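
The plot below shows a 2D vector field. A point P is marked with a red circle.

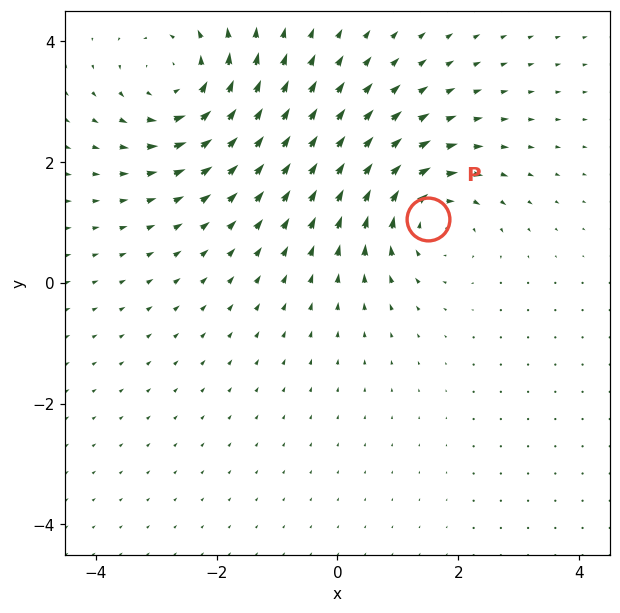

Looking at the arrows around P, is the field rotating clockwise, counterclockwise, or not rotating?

Near P at (1.5, 1.1) the arrows circulate clockwise. The curl (z-component) there is about -3; negative curl means clockwise rotation.

clockwise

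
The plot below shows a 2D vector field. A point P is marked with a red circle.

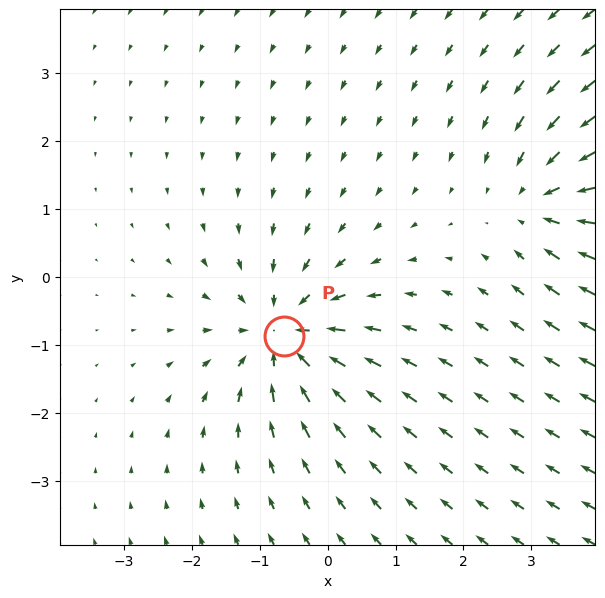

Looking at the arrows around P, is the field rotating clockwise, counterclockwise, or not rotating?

not rotating

Near P at (-0.6, -0.9) the arrows show no circulation. The curl there is ≈0.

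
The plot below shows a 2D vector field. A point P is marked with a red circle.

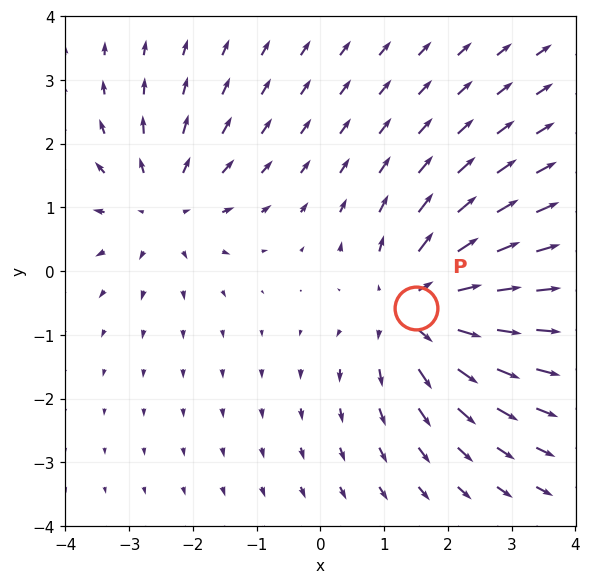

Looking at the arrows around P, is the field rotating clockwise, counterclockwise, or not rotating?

not rotating

Near P at (1.5, -0.6) the arrows show no circulation. The curl there is ≈0.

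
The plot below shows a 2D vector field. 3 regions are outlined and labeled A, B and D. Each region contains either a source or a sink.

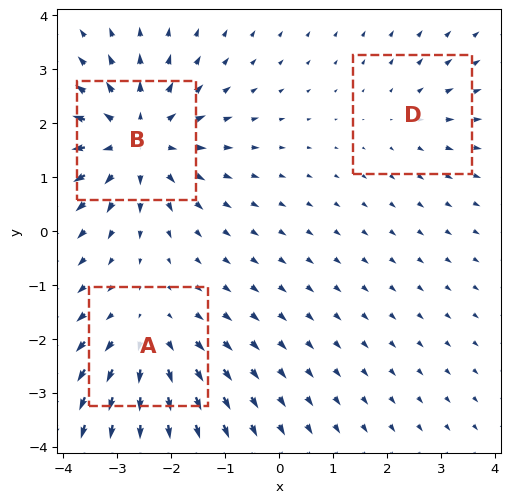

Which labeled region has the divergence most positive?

Divergence at each region's feature centre — A: about +3, B: about +5, D: about +2. Region B is most positive.

B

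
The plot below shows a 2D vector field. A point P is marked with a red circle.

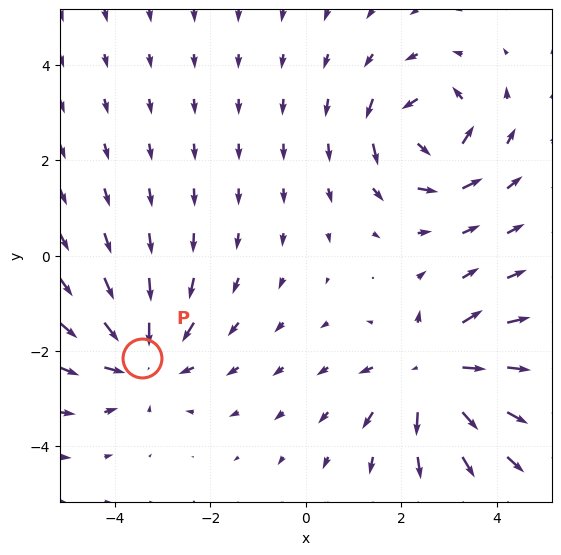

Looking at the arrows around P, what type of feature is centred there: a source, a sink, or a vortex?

At P (-3.4, -2.1) the arrows converge inward. Divergence about -4, curl ≈0 — negative divergence with near-zero curl is a sink.

sink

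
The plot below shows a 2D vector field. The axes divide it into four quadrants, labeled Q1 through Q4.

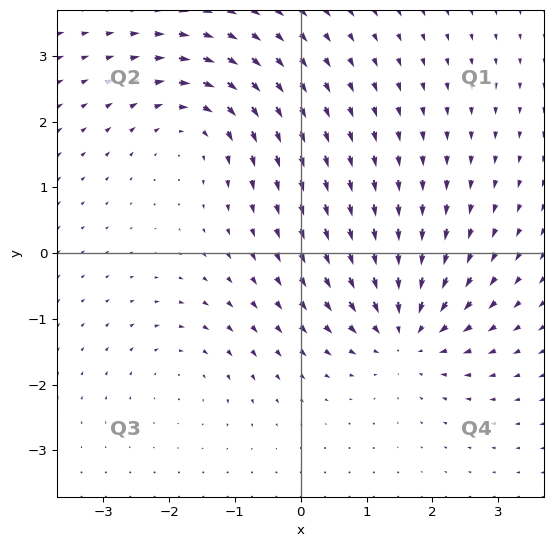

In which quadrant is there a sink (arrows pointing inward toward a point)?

The sink sits at approximately (1.6, -1.2), which lies in quadrant Q4. The divergence there is about -5, negative as expected for a sink.

Q4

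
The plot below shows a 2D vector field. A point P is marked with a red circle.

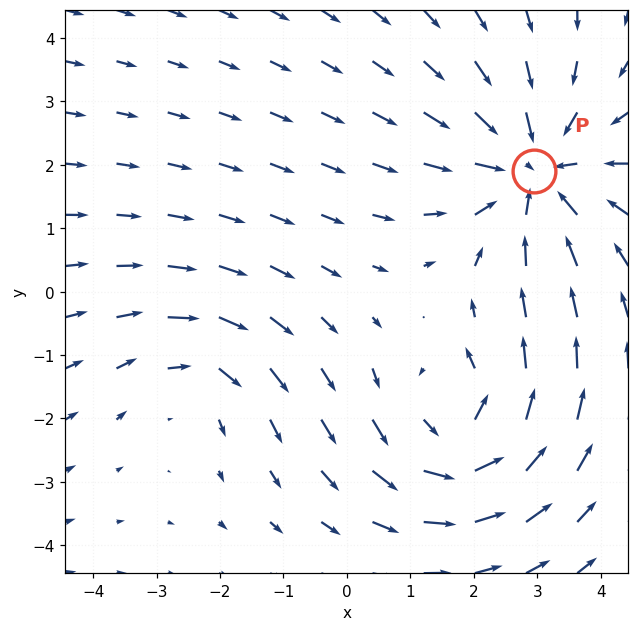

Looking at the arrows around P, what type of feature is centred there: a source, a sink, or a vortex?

sink

At P (3.0, 1.9) the arrows converge inward. Divergence about -4, curl ≈0 — negative divergence with near-zero curl is a sink.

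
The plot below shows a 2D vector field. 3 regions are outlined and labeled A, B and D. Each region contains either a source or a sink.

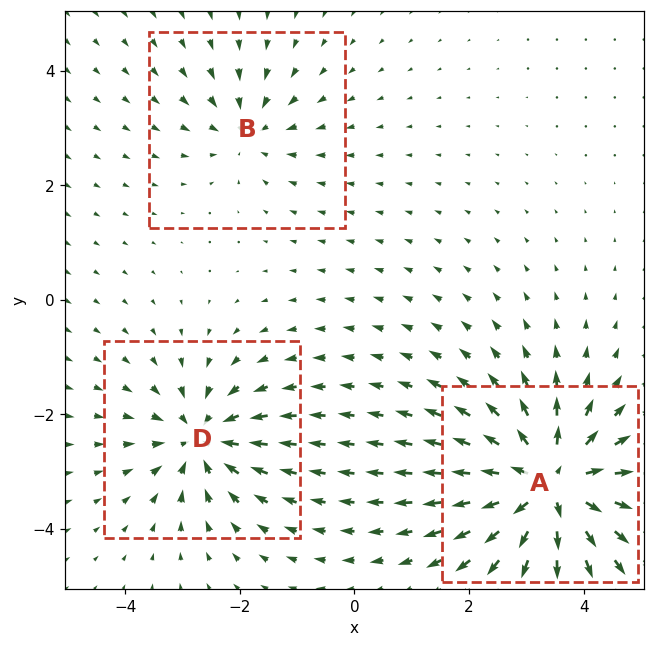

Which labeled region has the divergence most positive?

A

Divergence at each region's feature centre — A: about +6, B: about -3, D: about -4. Region A is most positive.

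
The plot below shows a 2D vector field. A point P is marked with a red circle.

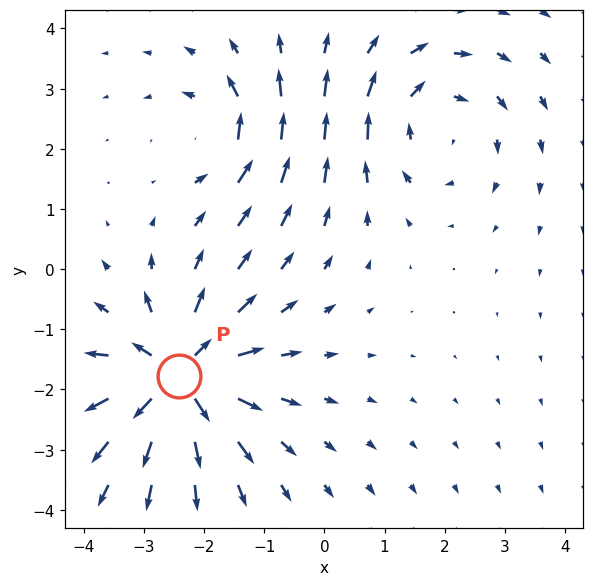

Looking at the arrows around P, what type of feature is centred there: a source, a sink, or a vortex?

source

At P (-2.4, -1.8) the arrows spread outward. Divergence about +7, curl ≈0 — positive divergence with near-zero curl is a source.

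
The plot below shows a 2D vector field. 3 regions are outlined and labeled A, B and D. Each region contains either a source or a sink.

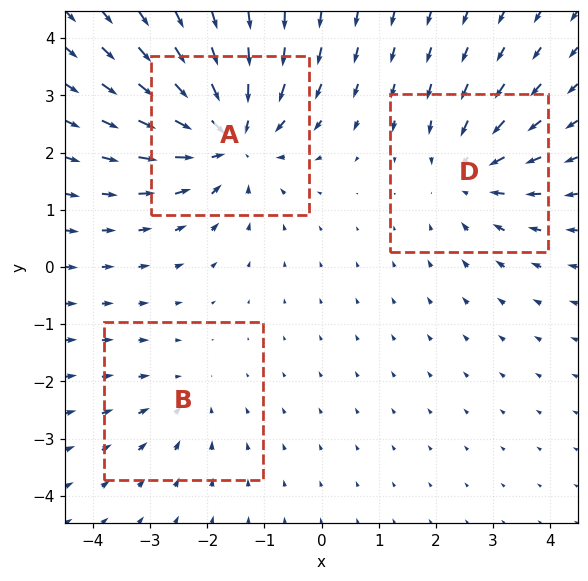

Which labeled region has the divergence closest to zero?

Divergence at each region's feature centre — A: about -5, B: about -2, D: about -3. Region B is closest to zero.

B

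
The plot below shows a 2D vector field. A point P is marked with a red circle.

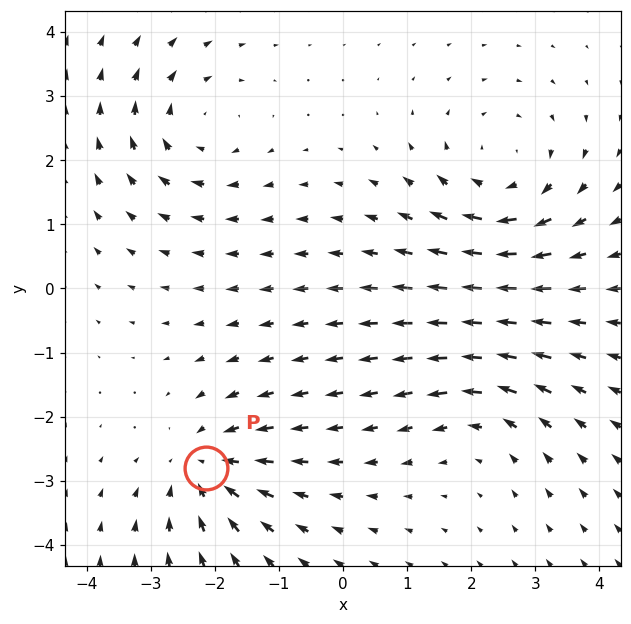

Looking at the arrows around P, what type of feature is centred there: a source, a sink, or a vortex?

At P (-2.1, -2.8) the arrows converge inward. Divergence about -3, curl ≈0 — negative divergence with near-zero curl is a sink.

sink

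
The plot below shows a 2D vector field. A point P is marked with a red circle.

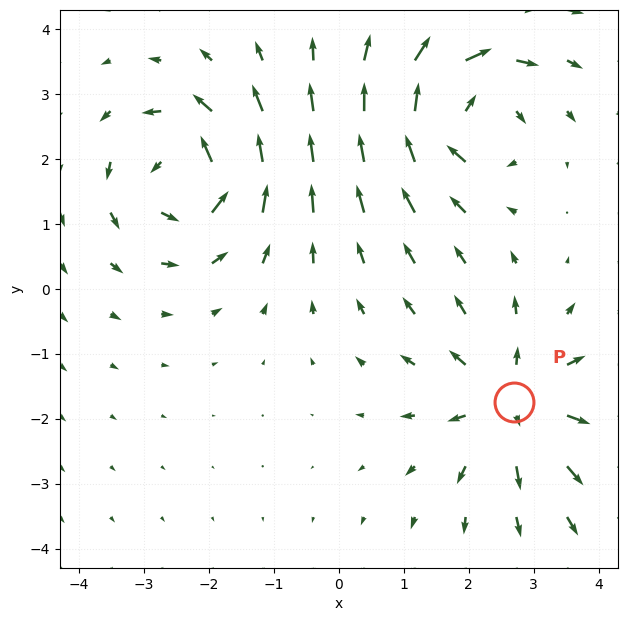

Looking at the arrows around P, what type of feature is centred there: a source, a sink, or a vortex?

source

At P (2.7, -1.7) the arrows spread outward. Divergence about +5, curl ≈0 — positive divergence with near-zero curl is a source.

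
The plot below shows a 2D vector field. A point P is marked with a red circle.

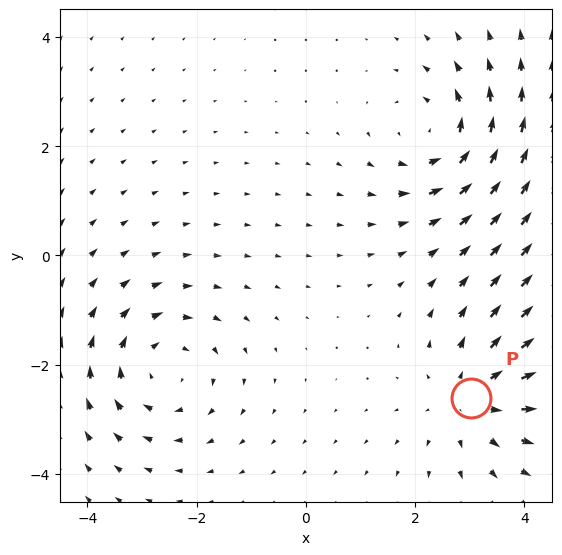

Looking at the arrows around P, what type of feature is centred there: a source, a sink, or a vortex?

At P (3.0, -2.6) the arrows spread outward. Divergence about +4, curl ≈0 — positive divergence with near-zero curl is a source.

source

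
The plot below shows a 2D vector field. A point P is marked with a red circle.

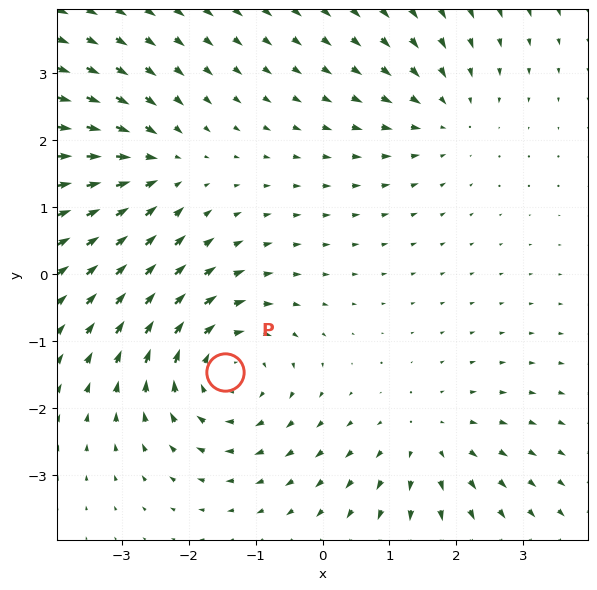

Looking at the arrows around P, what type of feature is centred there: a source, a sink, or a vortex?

vortex

At P (-1.5, -1.5) the arrows circulate clockwise. Divergence ≈0, curl about -4 — near-zero divergence with nonzero curl is a vortex.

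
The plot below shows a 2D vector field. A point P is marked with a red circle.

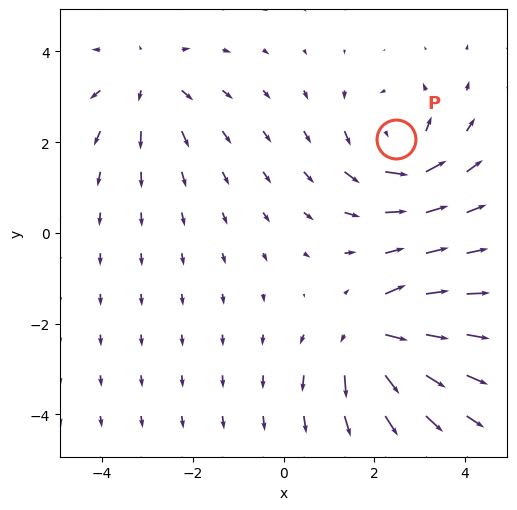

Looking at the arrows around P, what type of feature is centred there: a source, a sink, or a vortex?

vortex

At P (2.5, 2.1) the arrows circulate counterclockwise. Divergence ≈0, curl about +6 — near-zero divergence with nonzero curl is a vortex.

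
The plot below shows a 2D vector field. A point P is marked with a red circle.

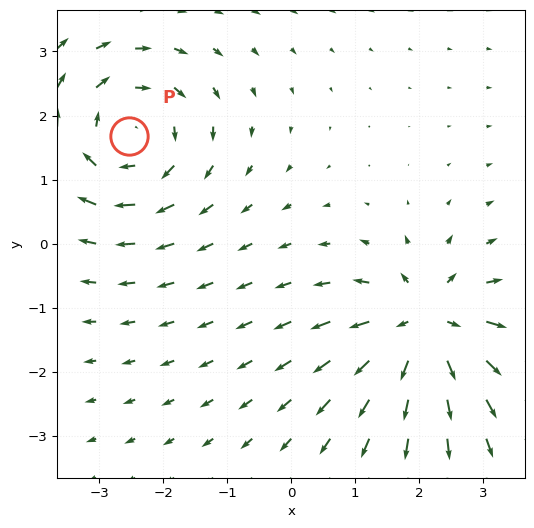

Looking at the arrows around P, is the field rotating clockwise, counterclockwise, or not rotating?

clockwise

Near P at (-2.5, 1.7) the arrows circulate clockwise. The curl (z-component) there is about -4; negative curl means clockwise rotation.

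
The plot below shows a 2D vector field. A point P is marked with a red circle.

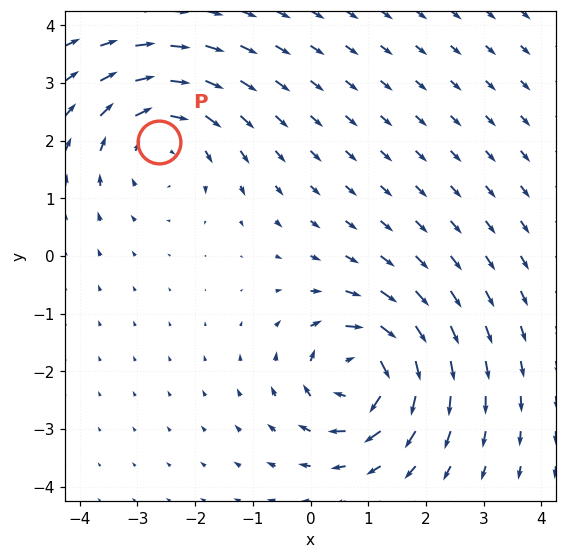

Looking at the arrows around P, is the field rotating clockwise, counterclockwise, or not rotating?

Near P at (-2.6, 2.0) the arrows circulate clockwise. The curl (z-component) there is about -3; negative curl means clockwise rotation.

clockwise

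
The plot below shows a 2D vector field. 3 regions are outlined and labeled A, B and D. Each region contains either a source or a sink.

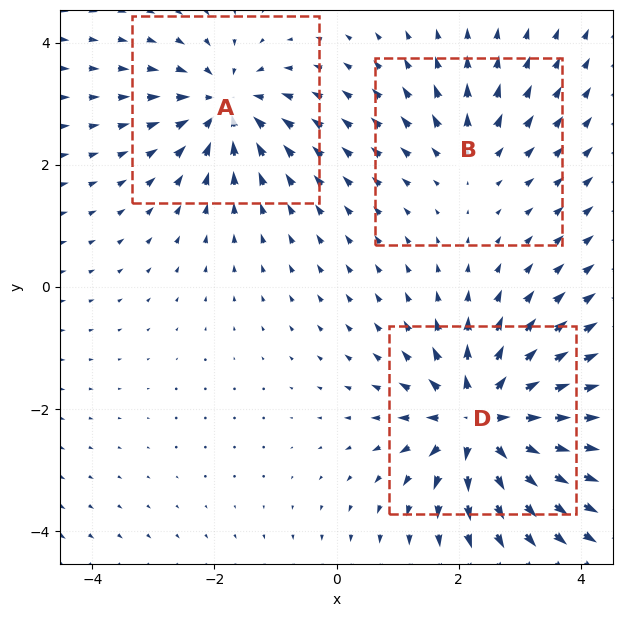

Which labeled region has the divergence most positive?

Divergence at each region's feature centre — A: about -4, B: about +2, D: about +6. Region D is most positive.

D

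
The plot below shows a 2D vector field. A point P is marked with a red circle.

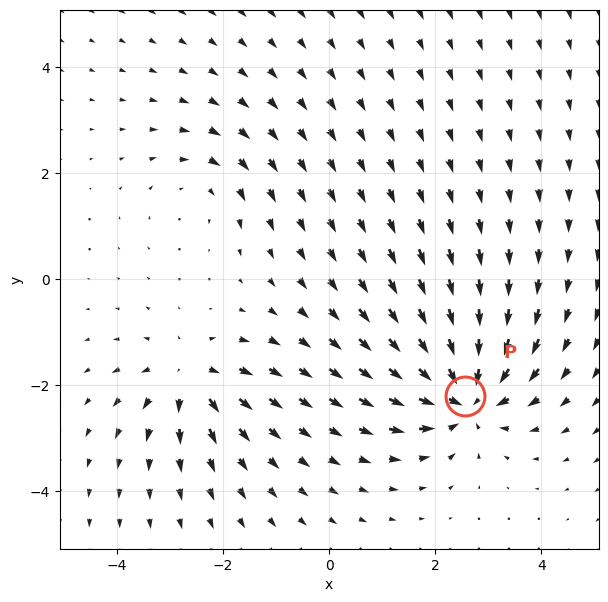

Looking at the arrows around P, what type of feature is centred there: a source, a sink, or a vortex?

sink

At P (2.6, -2.2) the arrows converge inward. Divergence about -6, curl ≈0 — negative divergence with near-zero curl is a sink.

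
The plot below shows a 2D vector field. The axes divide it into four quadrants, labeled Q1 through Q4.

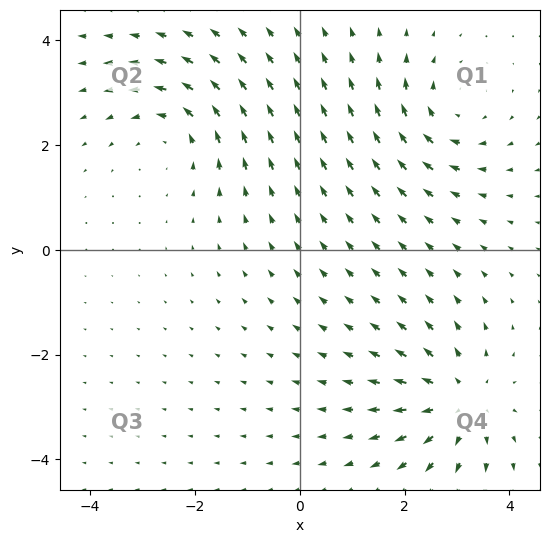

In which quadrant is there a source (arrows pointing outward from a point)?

The source sits at approximately (3.0, -2.9), which lies in quadrant Q4. The divergence there is about +4, positive as expected for a source.

Q4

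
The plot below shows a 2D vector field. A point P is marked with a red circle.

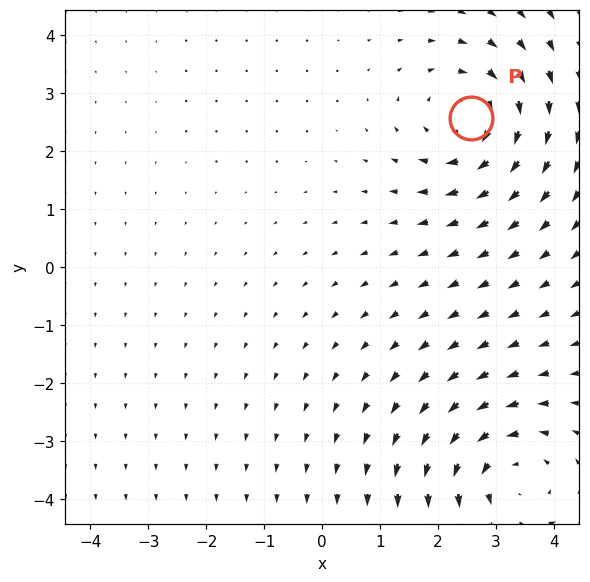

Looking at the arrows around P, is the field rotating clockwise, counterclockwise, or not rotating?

Near P at (2.6, 2.6) the arrows circulate clockwise. The curl (z-component) there is about -3; negative curl means clockwise rotation.

clockwise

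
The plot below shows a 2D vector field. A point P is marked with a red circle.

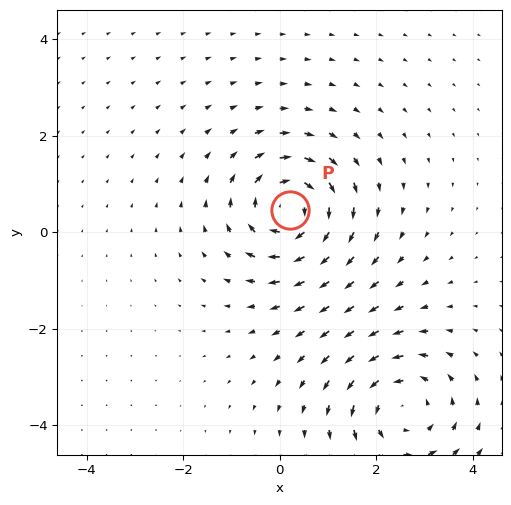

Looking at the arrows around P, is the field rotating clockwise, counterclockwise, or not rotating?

Near P at (0.2, 0.5) the arrows circulate clockwise. The curl (z-component) there is about -5; negative curl means clockwise rotation.

clockwise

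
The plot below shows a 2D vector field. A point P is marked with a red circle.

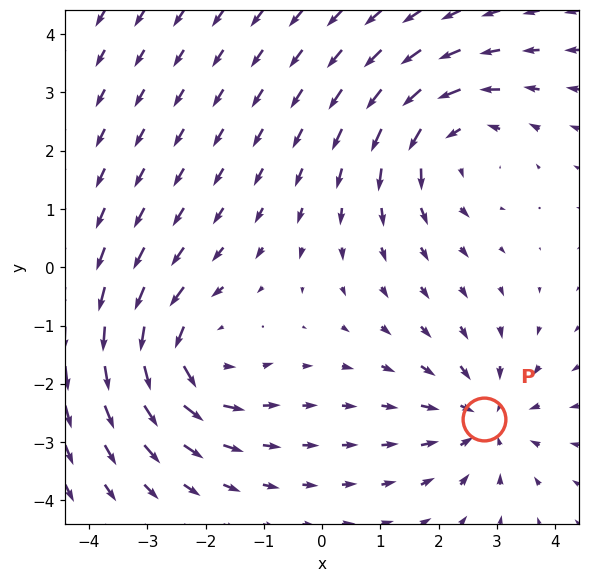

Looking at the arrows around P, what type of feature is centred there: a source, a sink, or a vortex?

sink

At P (2.8, -2.6) the arrows converge inward. Divergence about -4, curl ≈0 — negative divergence with near-zero curl is a sink.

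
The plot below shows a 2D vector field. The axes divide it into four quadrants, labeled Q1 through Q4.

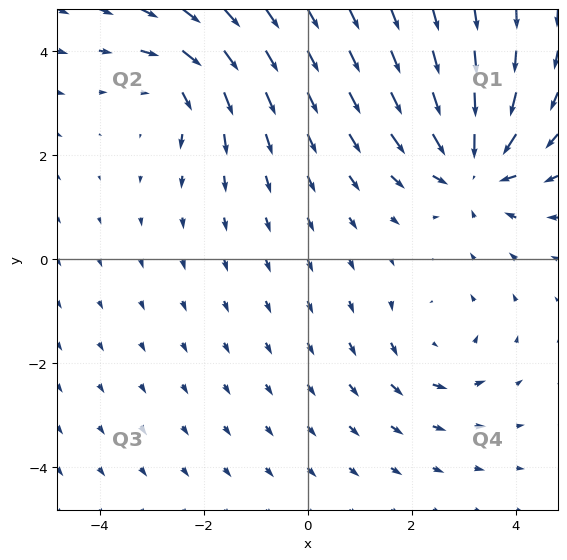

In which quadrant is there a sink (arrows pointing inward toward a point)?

The sink sits at approximately (3.2, 1.8), which lies in quadrant Q1. The divergence there is about -5, negative as expected for a sink.

Q1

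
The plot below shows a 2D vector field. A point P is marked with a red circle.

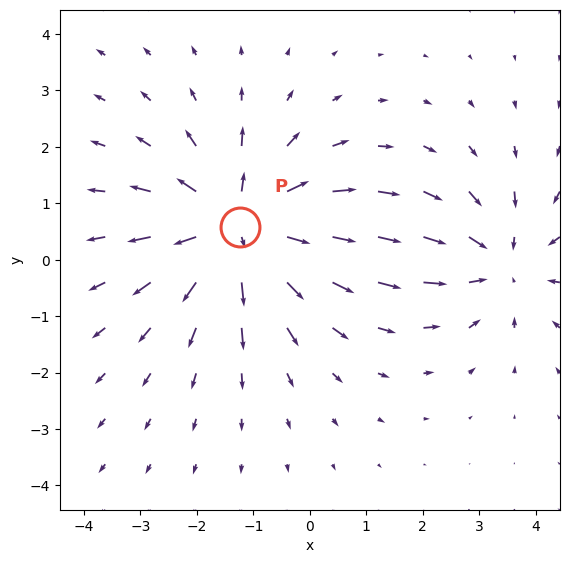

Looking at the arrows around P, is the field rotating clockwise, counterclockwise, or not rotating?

Near P at (-1.2, 0.6) the arrows show no circulation. The curl there is ≈0.

not rotating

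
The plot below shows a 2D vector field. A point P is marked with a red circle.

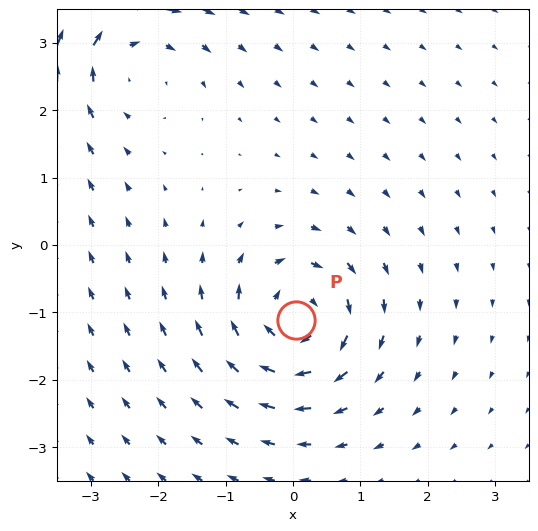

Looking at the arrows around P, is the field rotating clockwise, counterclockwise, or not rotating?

clockwise

Near P at (0.0, -1.1) the arrows circulate clockwise. The curl (z-component) there is about -5; negative curl means clockwise rotation.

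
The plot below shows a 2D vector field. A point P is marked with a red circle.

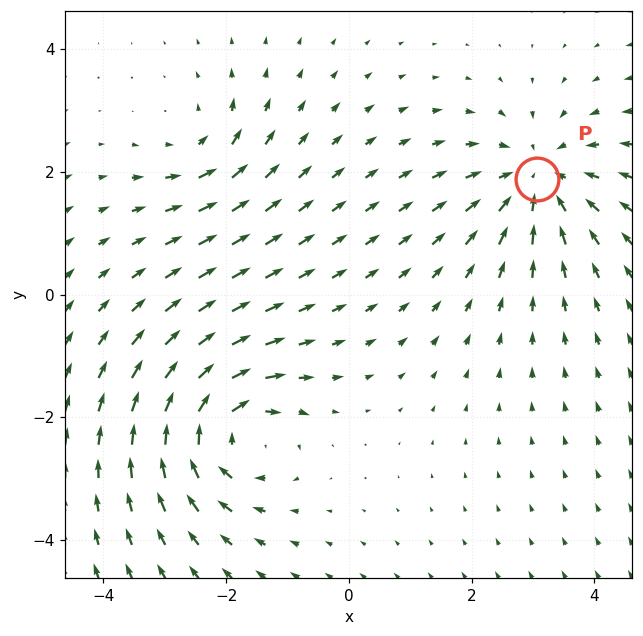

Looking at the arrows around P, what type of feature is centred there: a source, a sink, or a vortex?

sink

At P (3.1, 1.9) the arrows converge inward. Divergence about -5, curl ≈0 — negative divergence with near-zero curl is a sink.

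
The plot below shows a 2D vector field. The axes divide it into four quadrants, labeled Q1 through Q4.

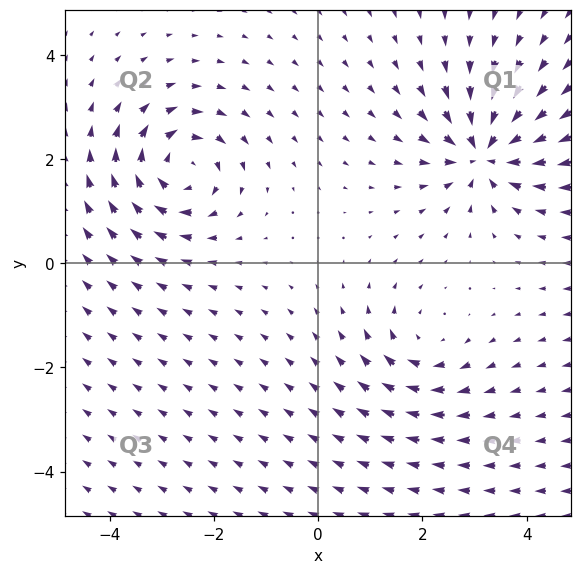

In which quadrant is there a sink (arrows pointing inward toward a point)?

Q1

The sink sits at approximately (3.2, 2.1), which lies in quadrant Q1. The divergence there is about -7, negative as expected for a sink.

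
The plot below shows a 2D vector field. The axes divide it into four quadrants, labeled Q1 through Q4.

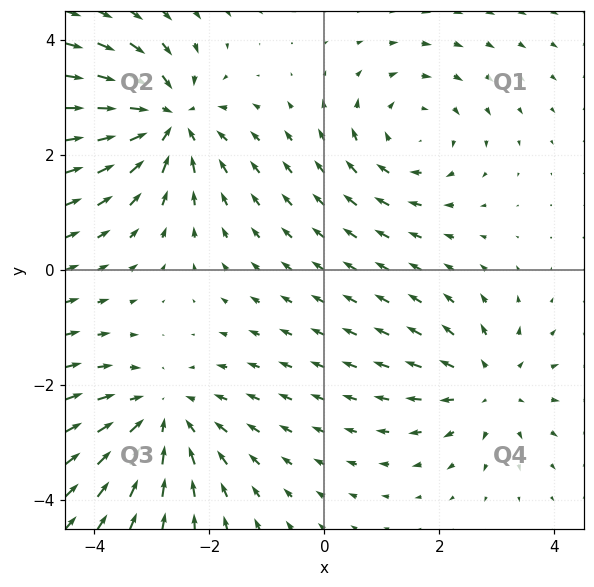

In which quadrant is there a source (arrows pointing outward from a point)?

Q4

The source sits at approximately (2.9, -2.0), which lies in quadrant Q4. The divergence there is about +3, positive as expected for a source.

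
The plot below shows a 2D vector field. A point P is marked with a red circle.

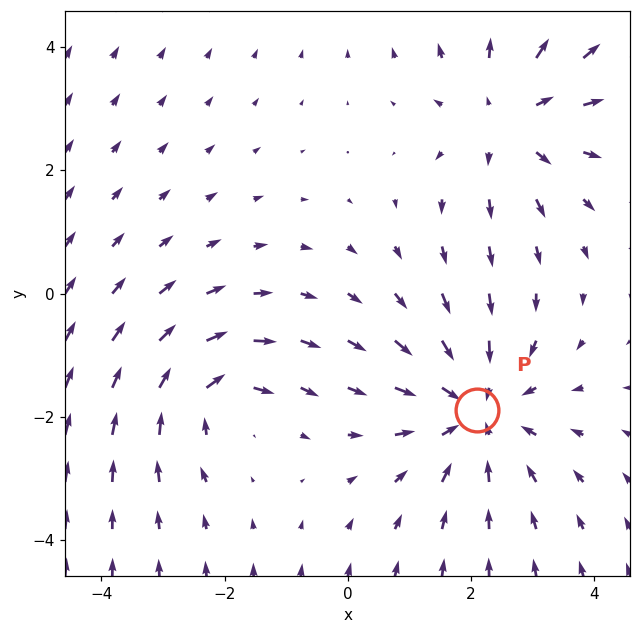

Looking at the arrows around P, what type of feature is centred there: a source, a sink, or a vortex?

At P (2.1, -1.9) the arrows converge inward. Divergence about -3, curl ≈0 — negative divergence with near-zero curl is a sink.

sink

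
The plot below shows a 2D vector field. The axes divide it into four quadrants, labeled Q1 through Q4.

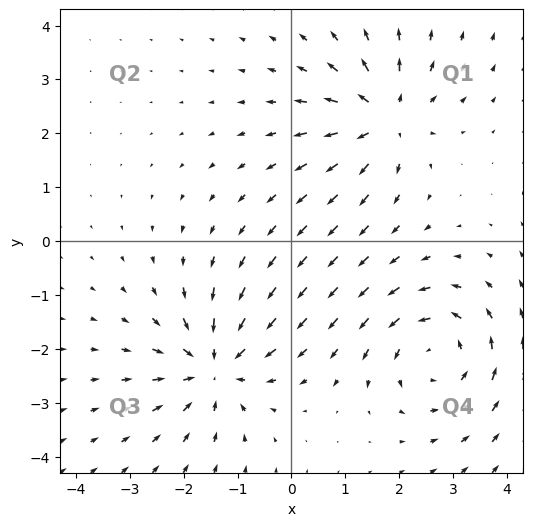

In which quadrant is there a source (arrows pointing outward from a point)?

Q1

The source sits at approximately (1.7, 2.3), which lies in quadrant Q1. The divergence there is about +6, positive as expected for a source.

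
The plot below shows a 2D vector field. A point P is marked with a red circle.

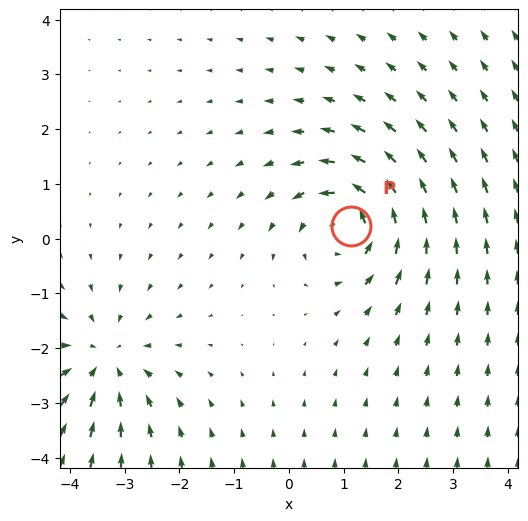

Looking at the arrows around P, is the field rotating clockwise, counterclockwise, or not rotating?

counterclockwise

Near P at (1.1, 0.2) the arrows circulate counterclockwise. The curl (z-component) there is about +5; positive curl means counterclockwise rotation.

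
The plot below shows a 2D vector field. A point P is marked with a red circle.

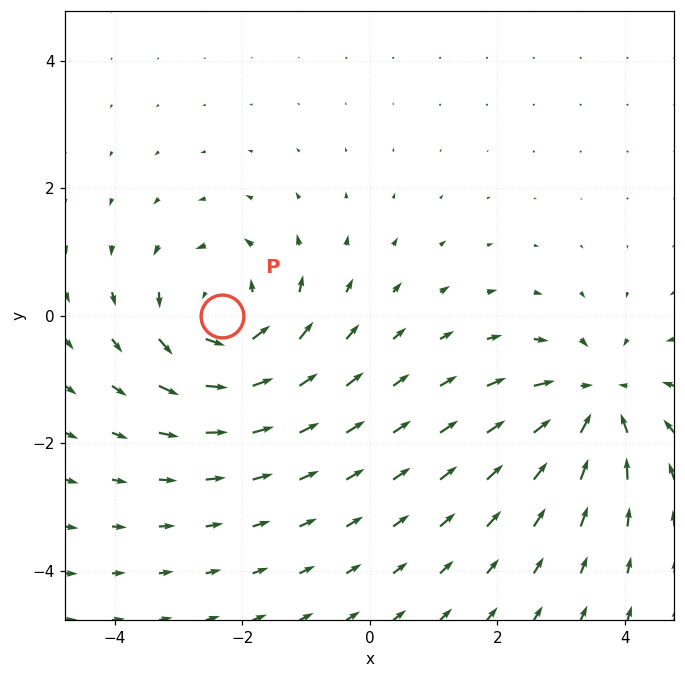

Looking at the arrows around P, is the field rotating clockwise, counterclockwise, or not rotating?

counterclockwise

Near P at (-2.3, -0.0) the arrows circulate counterclockwise. The curl (z-component) there is about +5; positive curl means counterclockwise rotation.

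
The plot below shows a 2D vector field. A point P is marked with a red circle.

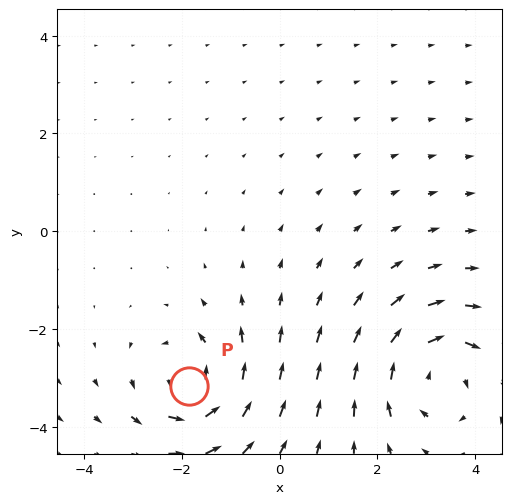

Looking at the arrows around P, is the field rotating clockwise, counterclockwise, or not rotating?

Near P at (-1.9, -3.2) the arrows circulate counterclockwise. The curl (z-component) there is about +4; positive curl means counterclockwise rotation.

counterclockwise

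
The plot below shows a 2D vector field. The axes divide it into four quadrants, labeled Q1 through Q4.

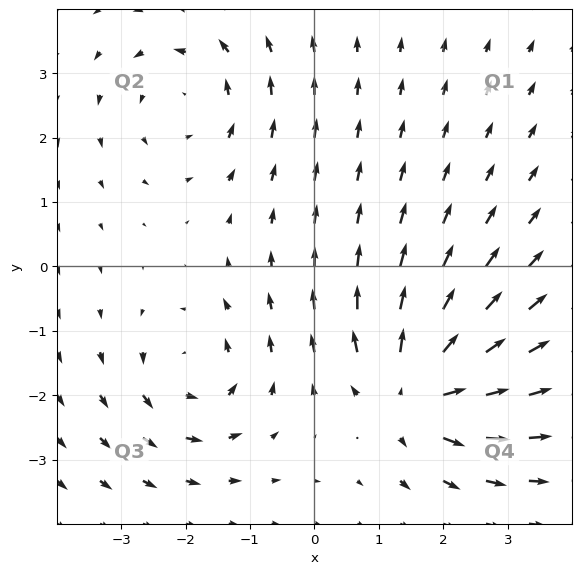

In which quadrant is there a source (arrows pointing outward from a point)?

The source sits at approximately (1.6, -2.0), which lies in quadrant Q4. The divergence there is about +6, positive as expected for a source.

Q4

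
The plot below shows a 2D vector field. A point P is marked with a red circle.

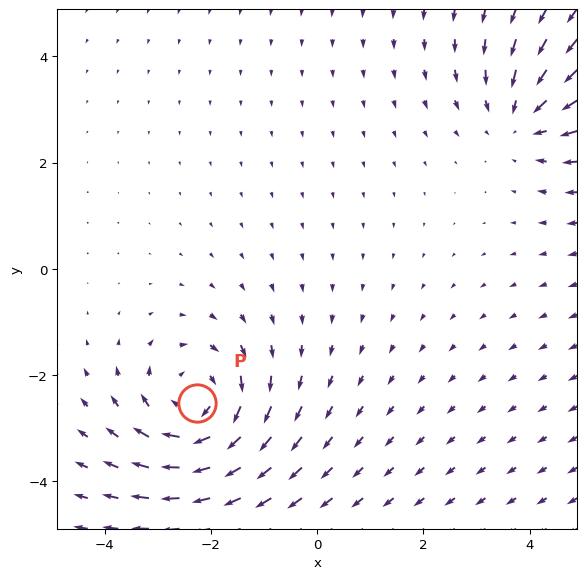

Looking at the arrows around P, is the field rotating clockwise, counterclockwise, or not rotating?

clockwise

Near P at (-2.3, -2.5) the arrows circulate clockwise. The curl (z-component) there is about -4; negative curl means clockwise rotation.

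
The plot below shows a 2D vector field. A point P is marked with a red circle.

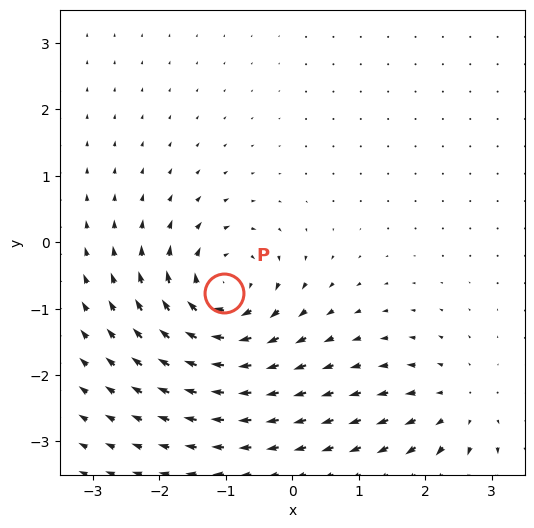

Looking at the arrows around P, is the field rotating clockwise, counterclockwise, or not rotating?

Near P at (-1.0, -0.8) the arrows circulate clockwise. The curl (z-component) there is about -7; negative curl means clockwise rotation.

clockwise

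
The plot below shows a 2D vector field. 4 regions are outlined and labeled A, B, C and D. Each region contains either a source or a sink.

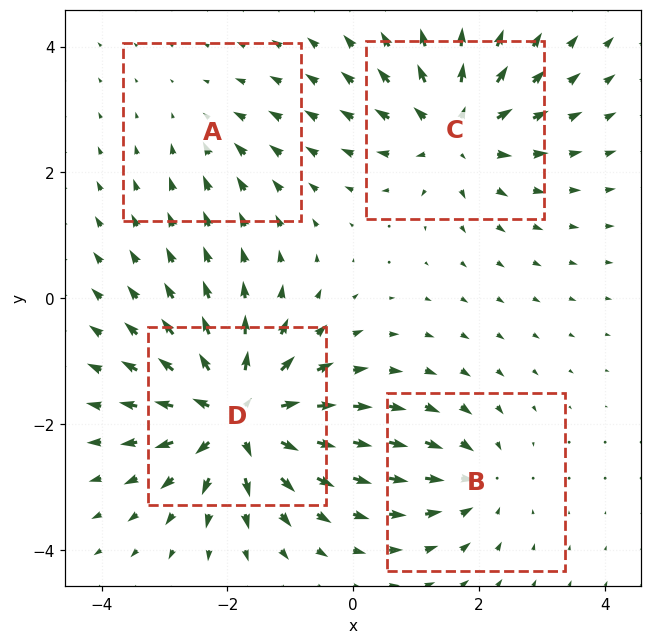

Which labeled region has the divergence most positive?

D

Divergence at each region's feature centre — A: about -2, B: about -4, C: about +6, D: about +8. Region D is most positive.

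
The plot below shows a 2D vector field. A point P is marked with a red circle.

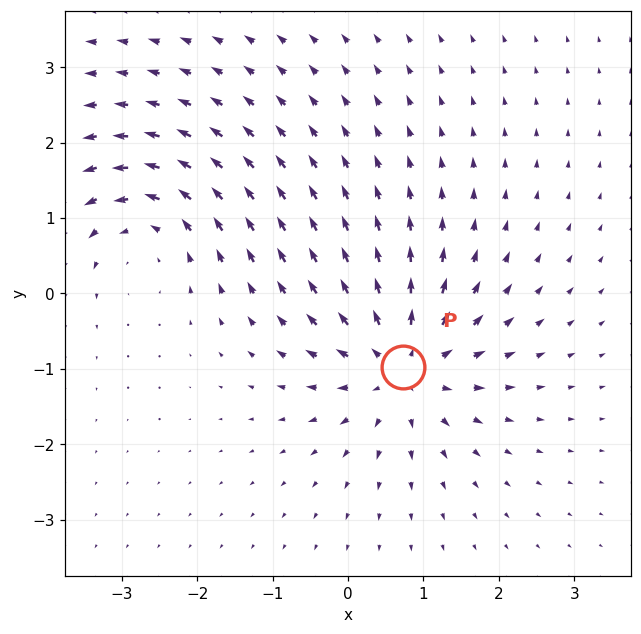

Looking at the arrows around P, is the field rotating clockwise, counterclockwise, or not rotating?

not rotating

Near P at (0.7, -1.0) the arrows show no circulation. The curl there is ≈0.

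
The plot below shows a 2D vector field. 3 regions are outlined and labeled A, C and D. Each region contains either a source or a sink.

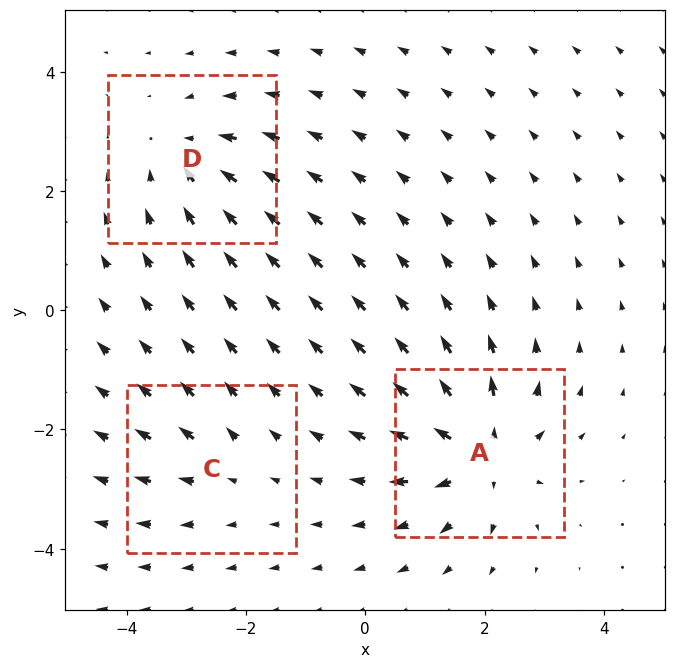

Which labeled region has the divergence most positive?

Divergence at each region's feature centre — A: about +6, C: about +2, D: about -4. Region A is most positive.

A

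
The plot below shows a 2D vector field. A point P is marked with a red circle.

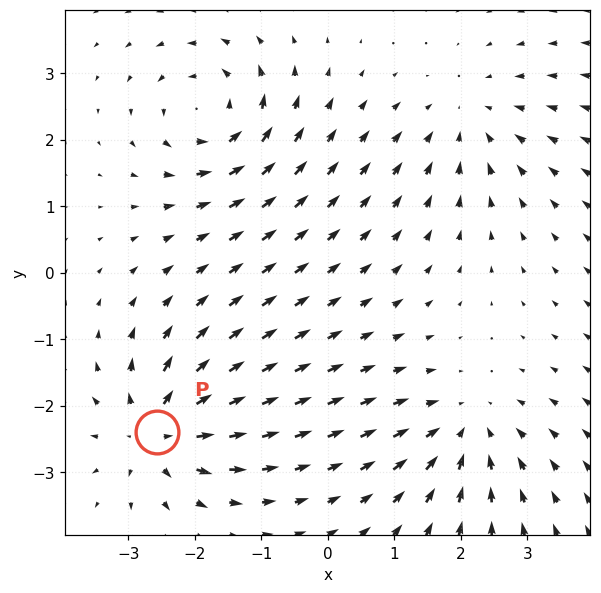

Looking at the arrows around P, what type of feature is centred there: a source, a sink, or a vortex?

source

At P (-2.6, -2.4) the arrows spread outward. Divergence about +7, curl ≈0 — positive divergence with near-zero curl is a source.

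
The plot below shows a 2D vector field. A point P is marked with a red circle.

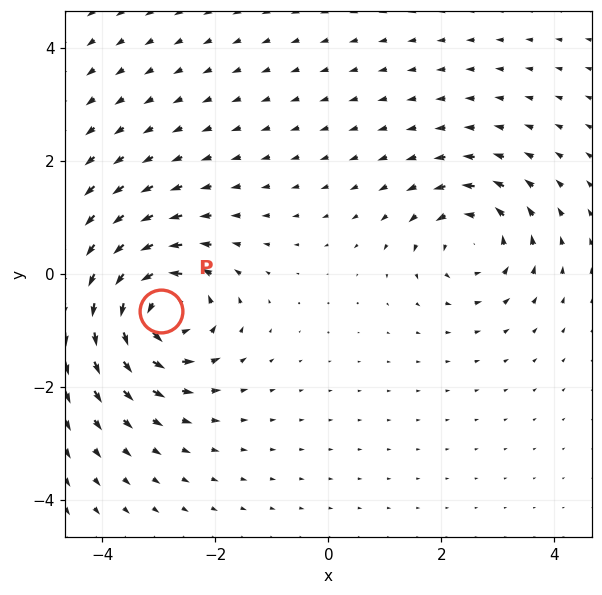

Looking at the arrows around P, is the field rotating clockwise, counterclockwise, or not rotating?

Near P at (-3.0, -0.7) the arrows circulate counterclockwise. The curl (z-component) there is about +5; positive curl means counterclockwise rotation.

counterclockwise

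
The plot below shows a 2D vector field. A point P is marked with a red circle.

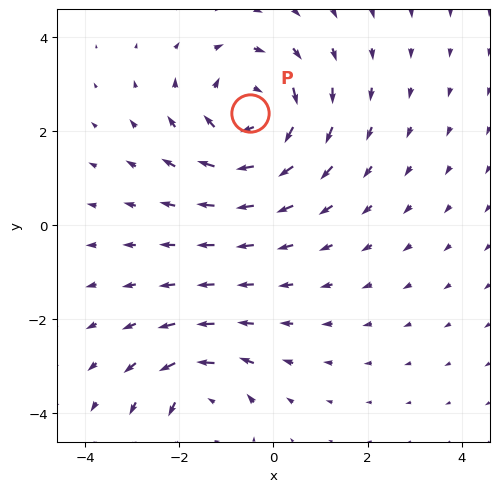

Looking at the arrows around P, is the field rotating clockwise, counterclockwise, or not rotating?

Near P at (-0.5, 2.4) the arrows circulate clockwise. The curl (z-component) there is about -4; negative curl means clockwise rotation.

clockwise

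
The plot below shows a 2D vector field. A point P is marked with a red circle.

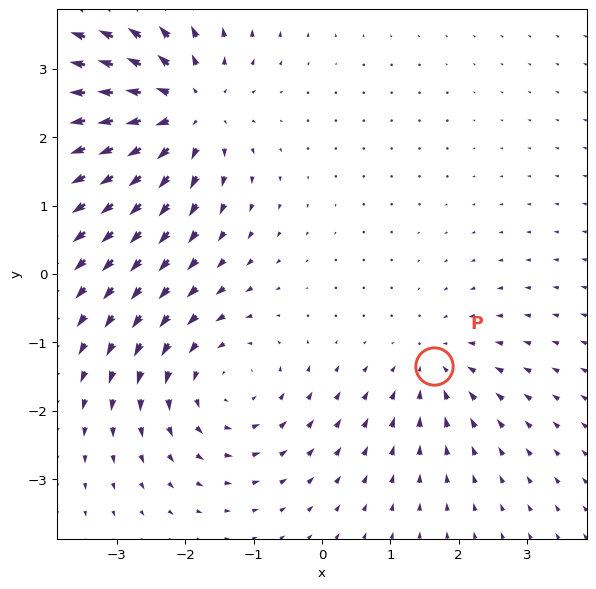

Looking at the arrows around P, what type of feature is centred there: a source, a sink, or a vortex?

At P (1.6, -1.3) the arrows converge inward. Divergence about -3, curl ≈0 — negative divergence with near-zero curl is a sink.

sink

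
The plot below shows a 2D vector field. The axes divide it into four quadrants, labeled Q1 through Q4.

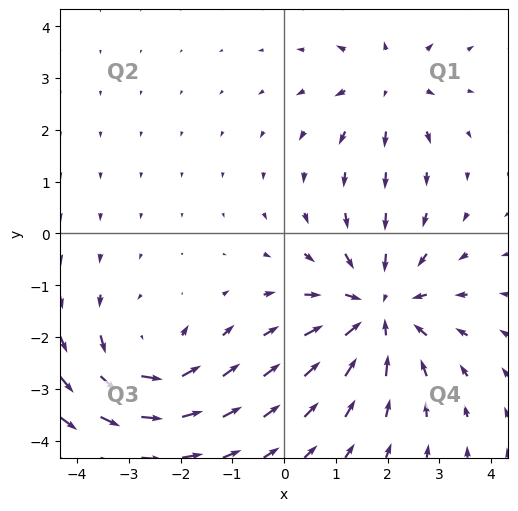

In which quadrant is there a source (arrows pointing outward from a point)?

Q1

The source sits at approximately (2.0, 2.9), which lies in quadrant Q1. The divergence there is about +2, positive as expected for a source.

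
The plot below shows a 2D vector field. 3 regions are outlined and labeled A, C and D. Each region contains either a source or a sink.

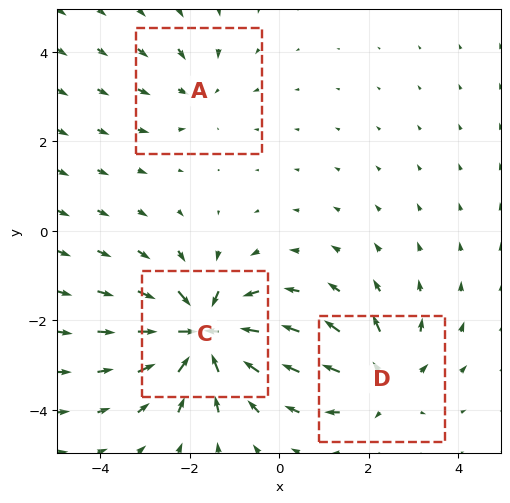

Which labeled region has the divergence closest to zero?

A

Divergence at each region's feature centre — A: about -2, C: about -6, D: about +4. Region A is closest to zero.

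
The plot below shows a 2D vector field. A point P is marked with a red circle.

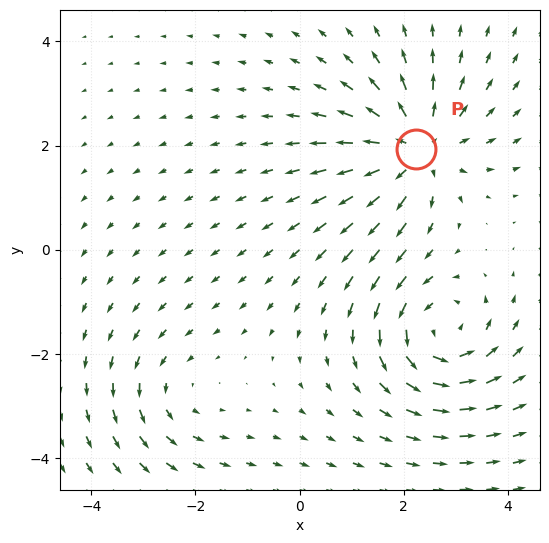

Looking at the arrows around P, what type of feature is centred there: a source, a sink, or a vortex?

At P (2.2, 1.9) the arrows spread outward. Divergence about +5, curl ≈0 — positive divergence with near-zero curl is a source.

source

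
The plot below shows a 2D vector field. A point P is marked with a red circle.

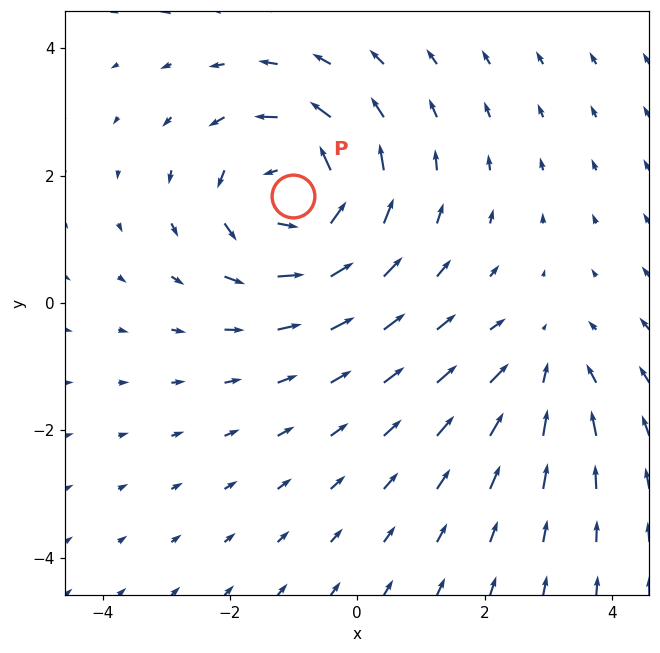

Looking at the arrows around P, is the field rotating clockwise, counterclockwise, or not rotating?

Near P at (-1.0, 1.7) the arrows circulate counterclockwise. The curl (z-component) there is about +5; positive curl means counterclockwise rotation.

counterclockwise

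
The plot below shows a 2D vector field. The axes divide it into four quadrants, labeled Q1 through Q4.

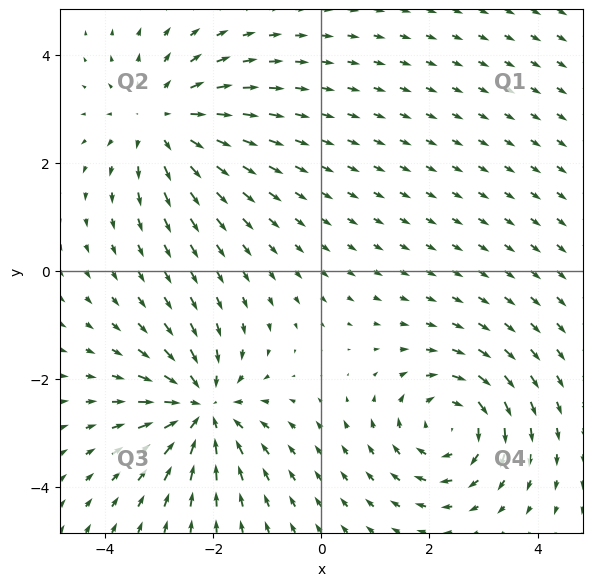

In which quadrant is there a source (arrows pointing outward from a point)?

Q2

The source sits at approximately (-2.9, 2.8), which lies in quadrant Q2. The divergence there is about +4, positive as expected for a source.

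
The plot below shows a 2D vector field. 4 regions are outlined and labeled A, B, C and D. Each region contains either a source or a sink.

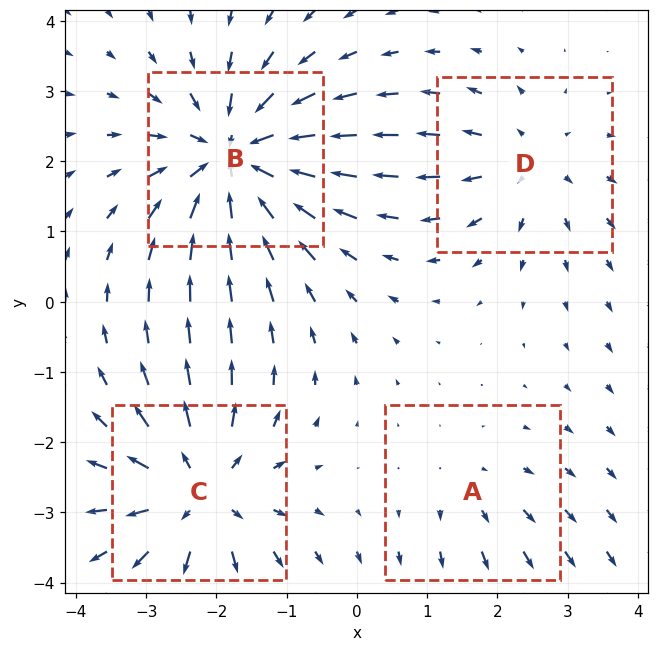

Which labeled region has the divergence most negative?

B

Divergence at each region's feature centre — A: about +2, B: about -7, C: about +6, D: about +3. Region B is most negative.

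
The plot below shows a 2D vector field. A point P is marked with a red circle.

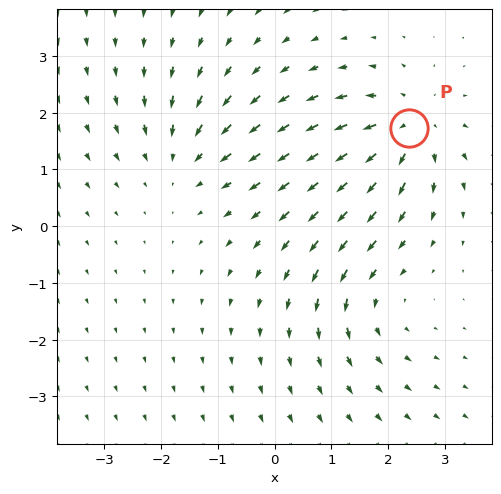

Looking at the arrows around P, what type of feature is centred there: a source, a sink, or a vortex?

At P (2.4, 1.7) the arrows spread outward. Divergence about +5, curl ≈0 — positive divergence with near-zero curl is a source.

source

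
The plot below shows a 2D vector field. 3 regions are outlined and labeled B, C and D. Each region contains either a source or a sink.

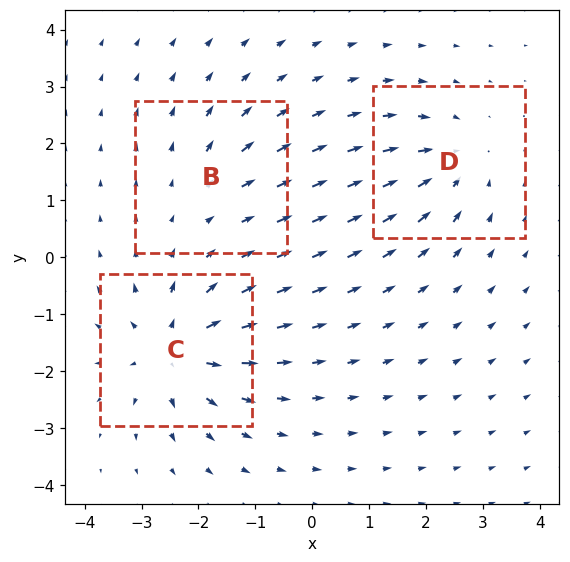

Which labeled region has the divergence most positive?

Divergence at each region's feature centre — B: about +2, C: about +6, D: about -4. Region C is most positive.

C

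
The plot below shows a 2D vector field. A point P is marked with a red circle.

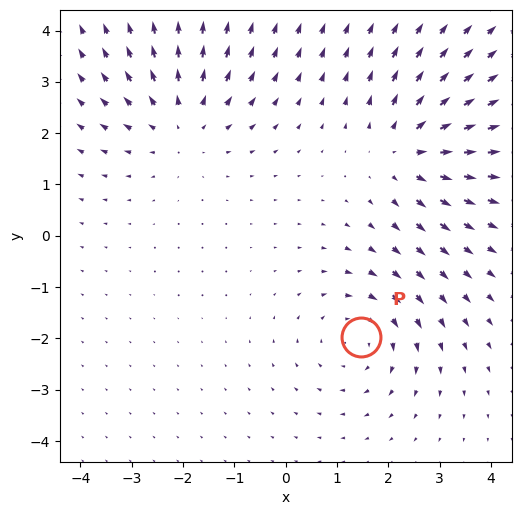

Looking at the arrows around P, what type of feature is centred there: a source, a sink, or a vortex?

vortex

At P (1.5, -2.0) the arrows circulate clockwise. Divergence ≈0, curl about -4 — near-zero divergence with nonzero curl is a vortex.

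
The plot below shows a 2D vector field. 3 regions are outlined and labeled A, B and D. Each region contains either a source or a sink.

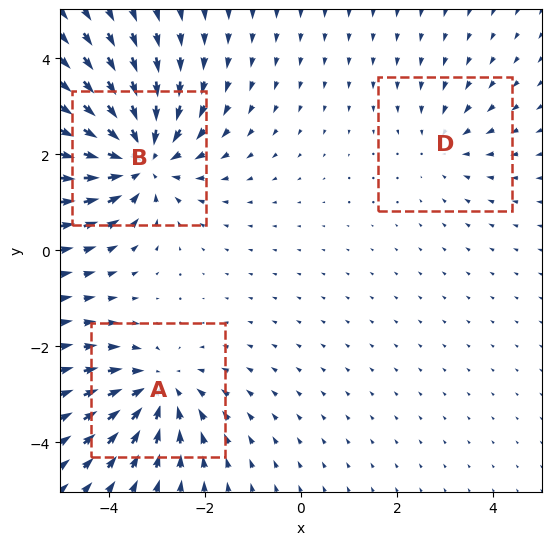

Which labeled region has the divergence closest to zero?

D

Divergence at each region's feature centre — A: about -3, B: about -4, D: about -2. Region D is closest to zero.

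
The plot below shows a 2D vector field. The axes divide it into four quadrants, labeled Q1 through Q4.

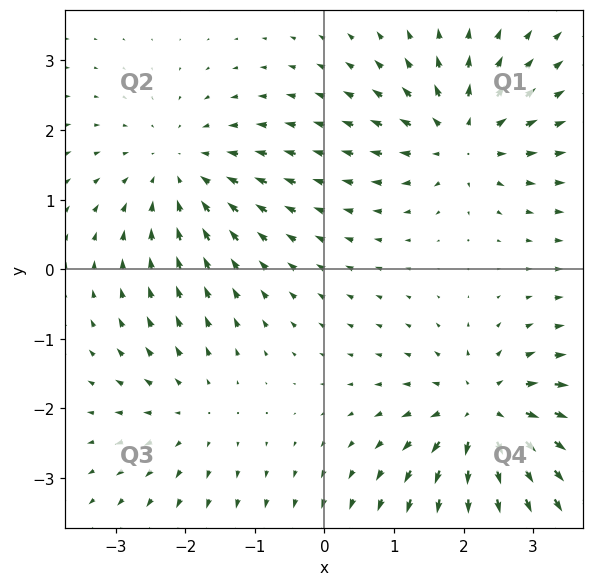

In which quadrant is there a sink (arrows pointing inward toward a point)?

Q2

The sink sits at approximately (-2.1, 1.4), which lies in quadrant Q2. The divergence there is about -4, negative as expected for a sink.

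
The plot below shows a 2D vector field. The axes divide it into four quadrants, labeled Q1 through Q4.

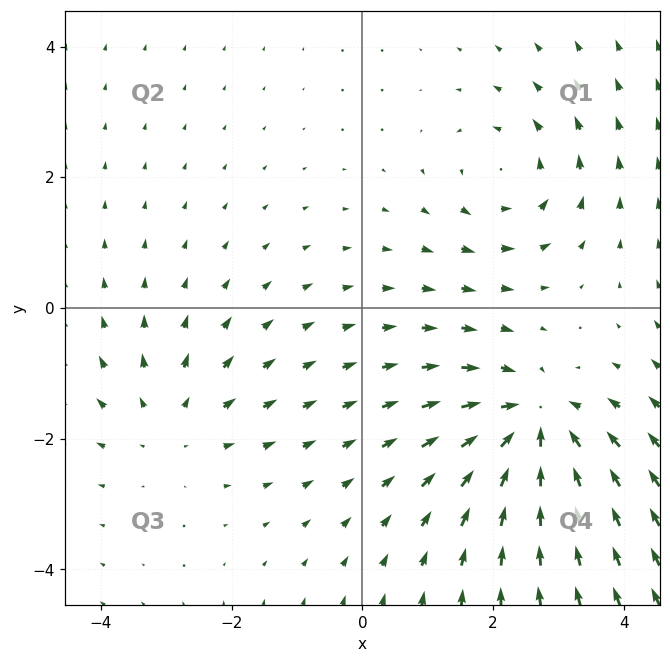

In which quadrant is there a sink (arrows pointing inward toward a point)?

Q4

The sink sits at approximately (2.6, -1.8), which lies in quadrant Q4. The divergence there is about -4, negative as expected for a sink.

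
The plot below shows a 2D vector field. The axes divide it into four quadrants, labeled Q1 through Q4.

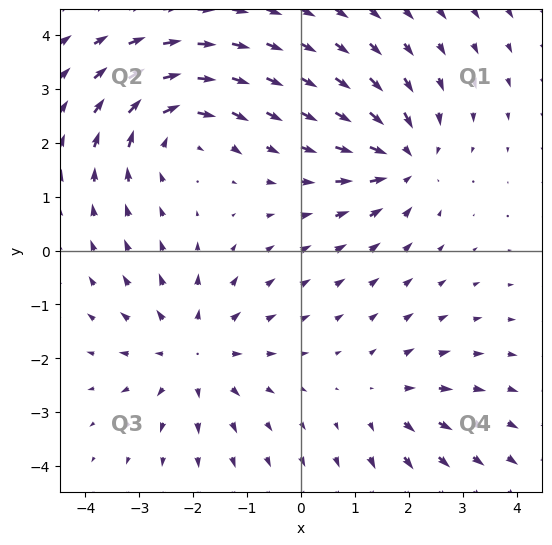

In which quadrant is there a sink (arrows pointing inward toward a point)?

Q1

The sink sits at approximately (1.9, 1.7), which lies in quadrant Q1. The divergence there is about -5, negative as expected for a sink.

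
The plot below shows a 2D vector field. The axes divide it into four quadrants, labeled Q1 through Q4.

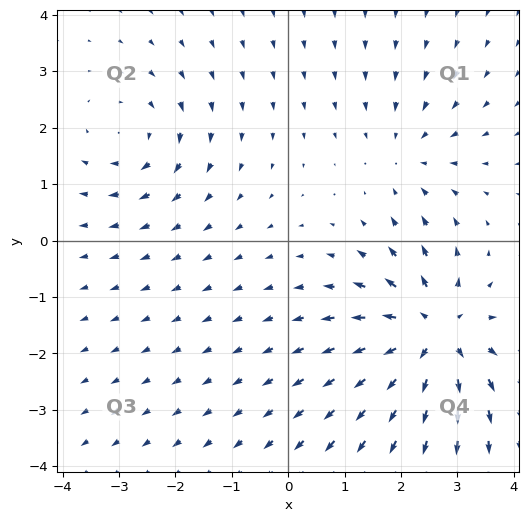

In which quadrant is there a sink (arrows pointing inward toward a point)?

The sink sits at approximately (2.1, 1.5), which lies in quadrant Q1. The divergence there is about -2, negative as expected for a sink.

Q1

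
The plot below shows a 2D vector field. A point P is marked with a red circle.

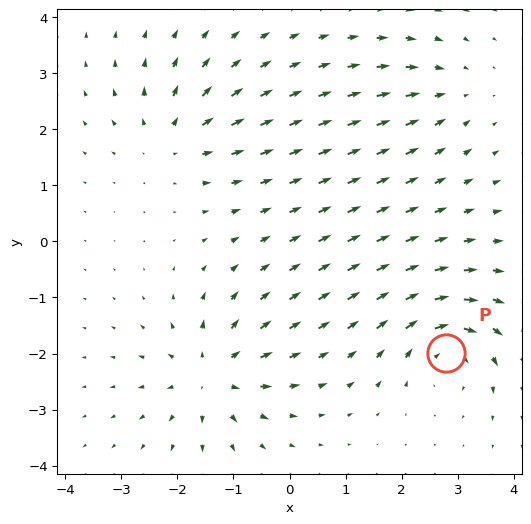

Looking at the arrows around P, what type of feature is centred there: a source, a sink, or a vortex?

vortex

At P (2.8, -2.0) the arrows circulate clockwise. Divergence ≈0, curl about -6 — near-zero divergence with nonzero curl is a vortex.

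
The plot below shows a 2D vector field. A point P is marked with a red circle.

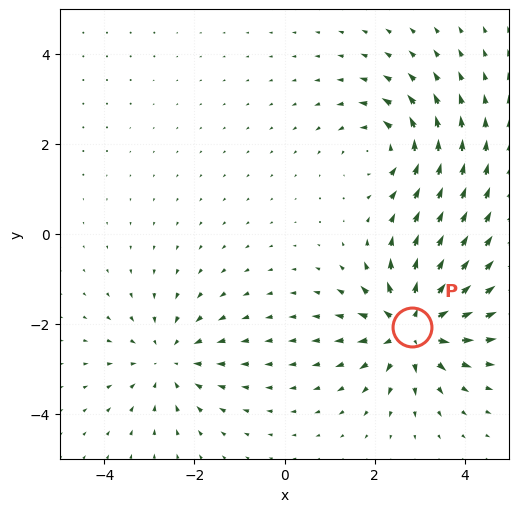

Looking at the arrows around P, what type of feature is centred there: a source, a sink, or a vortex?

At P (2.8, -2.1) the arrows spread outward. Divergence about +5, curl ≈0 — positive divergence with near-zero curl is a source.

source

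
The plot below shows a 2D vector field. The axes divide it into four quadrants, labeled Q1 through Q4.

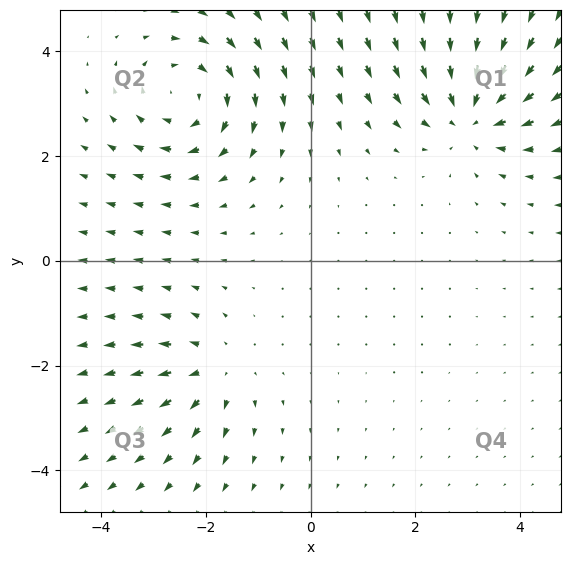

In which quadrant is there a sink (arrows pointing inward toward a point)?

Q1

The sink sits at approximately (3.1, 2.8), which lies in quadrant Q1. The divergence there is about -5, negative as expected for a sink.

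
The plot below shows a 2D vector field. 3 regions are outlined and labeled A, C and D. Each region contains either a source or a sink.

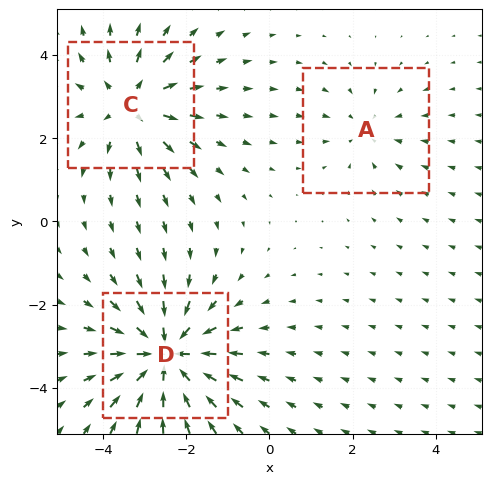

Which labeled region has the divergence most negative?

D

Divergence at each region's feature centre — A: about -2, C: about +3, D: about -4. Region D is most negative.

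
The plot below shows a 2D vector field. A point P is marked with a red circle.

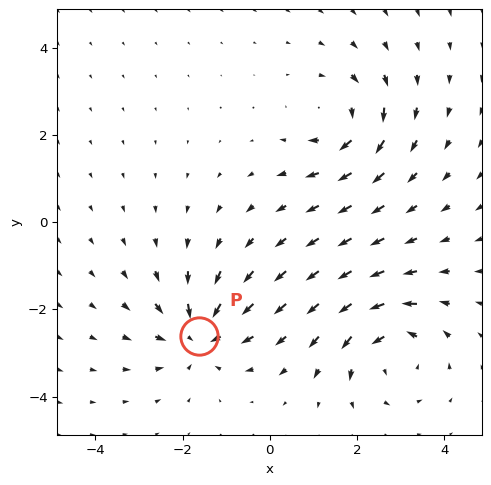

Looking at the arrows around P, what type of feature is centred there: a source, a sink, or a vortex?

At P (-1.6, -2.6) the arrows converge inward. Divergence about -4, curl ≈0 — negative divergence with near-zero curl is a sink.

sink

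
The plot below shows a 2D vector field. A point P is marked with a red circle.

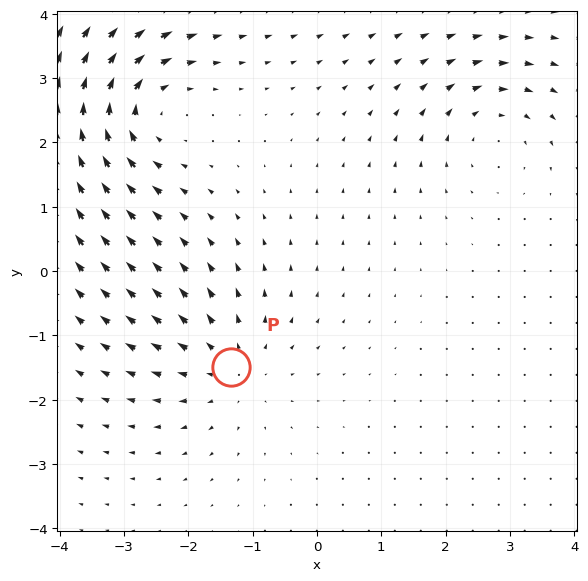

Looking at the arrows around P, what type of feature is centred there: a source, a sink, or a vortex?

At P (-1.3, -1.5) the arrows spread outward. Divergence about +3, curl ≈0 — positive divergence with near-zero curl is a source.

source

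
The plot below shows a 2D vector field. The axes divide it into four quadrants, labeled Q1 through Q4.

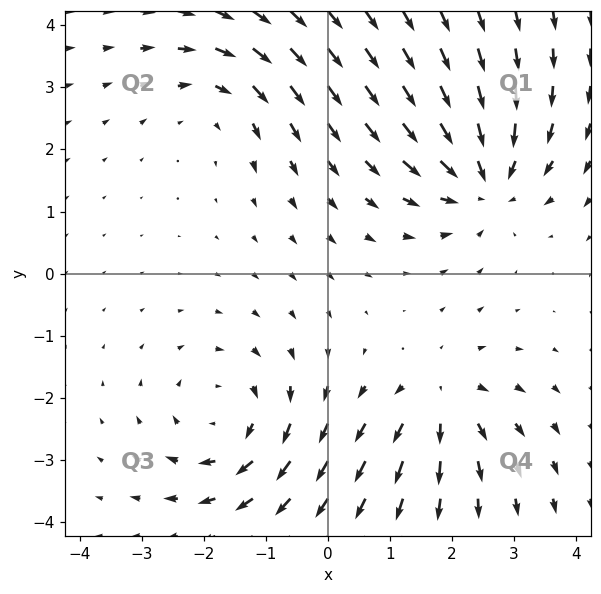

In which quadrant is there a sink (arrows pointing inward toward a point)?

The sink sits at approximately (2.5, 1.5), which lies in quadrant Q1. The divergence there is about -4, negative as expected for a sink.

Q1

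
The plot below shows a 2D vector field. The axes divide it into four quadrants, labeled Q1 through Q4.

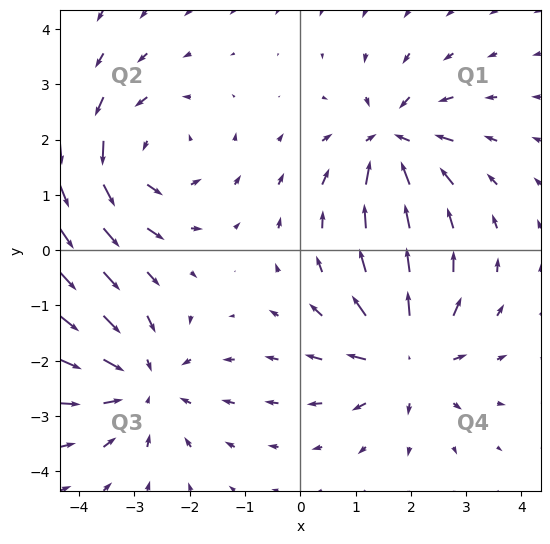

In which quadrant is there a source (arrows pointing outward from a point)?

Q4

The source sits at approximately (1.9, -1.9), which lies in quadrant Q4. The divergence there is about +5, positive as expected for a source.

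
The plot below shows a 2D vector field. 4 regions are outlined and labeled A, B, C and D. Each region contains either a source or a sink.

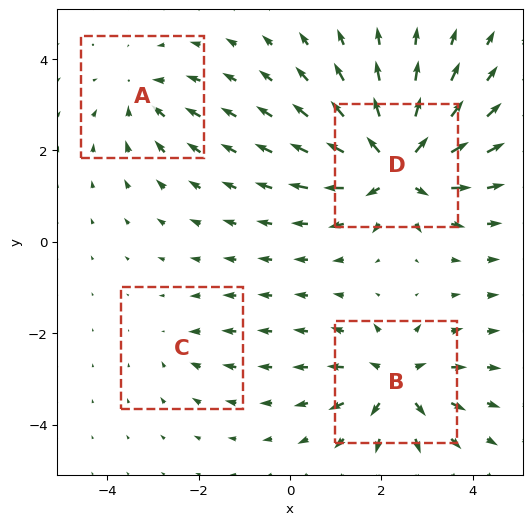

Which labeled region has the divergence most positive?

Divergence at each region's feature centre — A: about -4, B: about +6, C: about -2, D: about +9. Region D is most positive.

D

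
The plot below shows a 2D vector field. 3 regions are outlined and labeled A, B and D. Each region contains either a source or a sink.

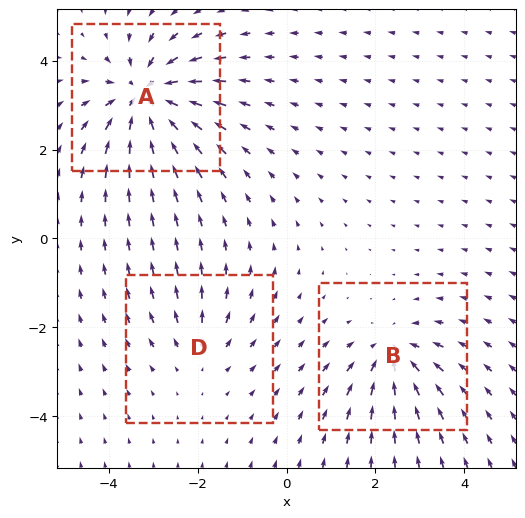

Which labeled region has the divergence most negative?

Divergence at each region's feature centre — A: about -6, B: about -4, D: about +2. Region A is most negative.

A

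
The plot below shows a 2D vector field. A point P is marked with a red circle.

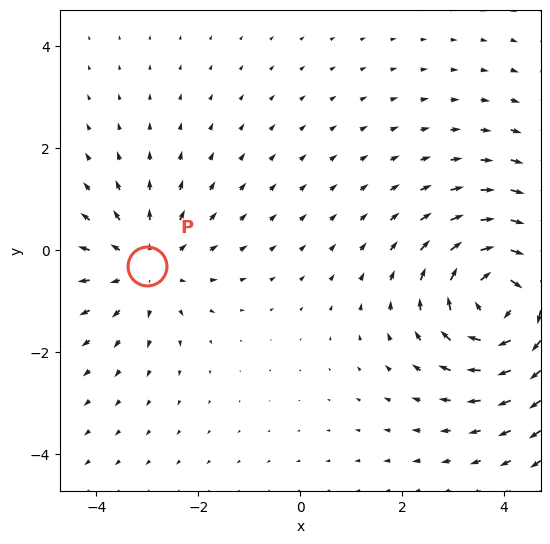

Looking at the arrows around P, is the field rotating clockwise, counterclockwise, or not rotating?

Near P at (-3.0, -0.3) the arrows show no circulation. The curl there is ≈0.

not rotating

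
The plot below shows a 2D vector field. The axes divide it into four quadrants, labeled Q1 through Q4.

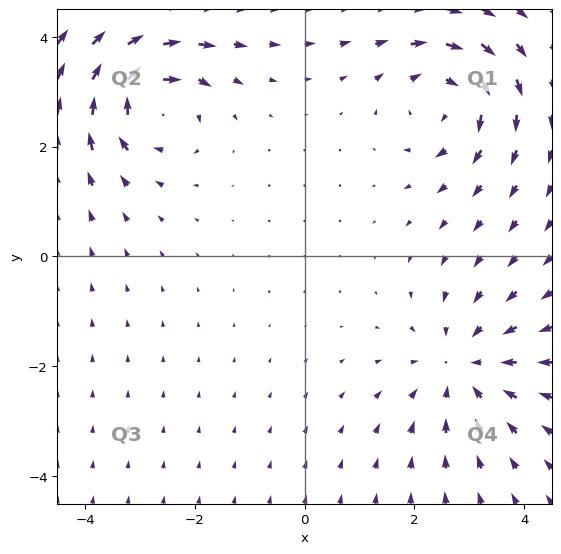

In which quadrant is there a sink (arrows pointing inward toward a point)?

The sink sits at approximately (2.9, -2.0), which lies in quadrant Q4. The divergence there is about -3, negative as expected for a sink.

Q4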